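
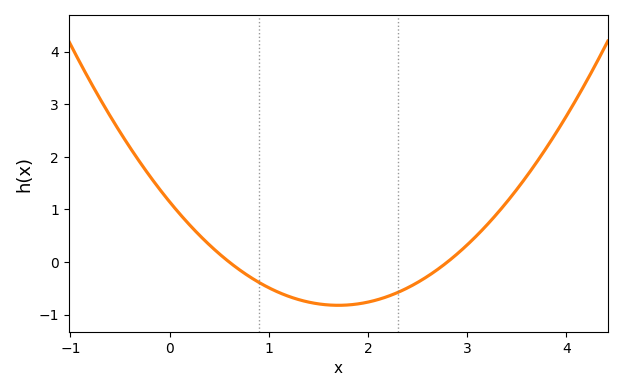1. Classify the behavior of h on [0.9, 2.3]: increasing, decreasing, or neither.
neither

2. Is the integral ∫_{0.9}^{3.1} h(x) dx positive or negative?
negative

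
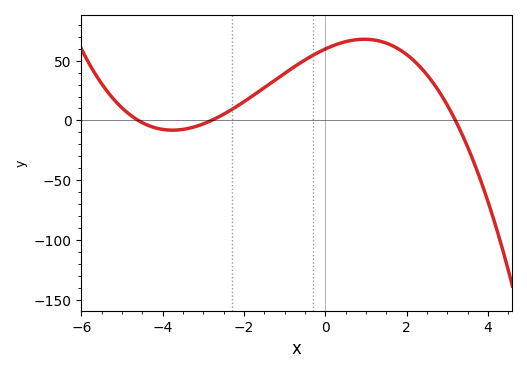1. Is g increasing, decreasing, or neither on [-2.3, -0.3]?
increasing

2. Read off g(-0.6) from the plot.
50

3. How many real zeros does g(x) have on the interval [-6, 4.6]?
3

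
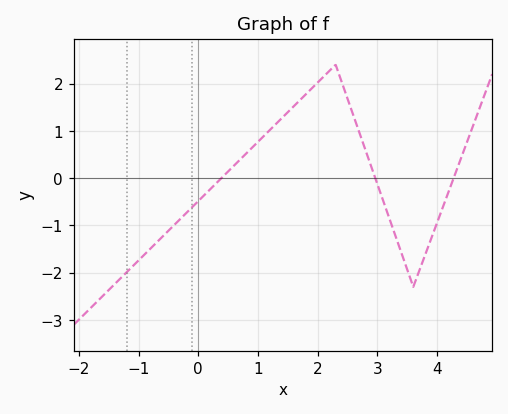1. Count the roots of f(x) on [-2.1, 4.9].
3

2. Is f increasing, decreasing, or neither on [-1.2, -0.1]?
increasing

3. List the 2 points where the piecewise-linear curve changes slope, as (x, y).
(2.3, 2.4); (3.6, -2.3)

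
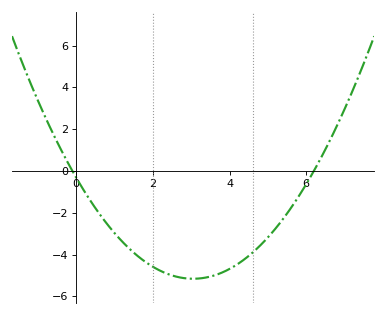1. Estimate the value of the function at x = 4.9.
-3.38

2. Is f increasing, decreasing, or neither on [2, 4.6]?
neither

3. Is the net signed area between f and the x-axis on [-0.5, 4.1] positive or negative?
negative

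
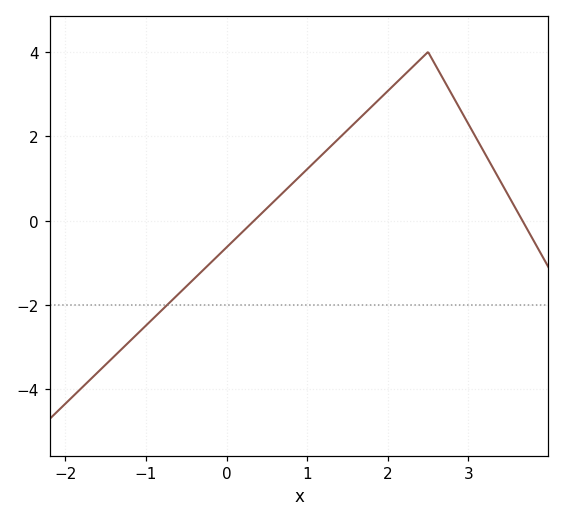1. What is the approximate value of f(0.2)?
-0.2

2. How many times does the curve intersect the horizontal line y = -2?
1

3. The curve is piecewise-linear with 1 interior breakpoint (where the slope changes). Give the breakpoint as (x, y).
(2.5, 4)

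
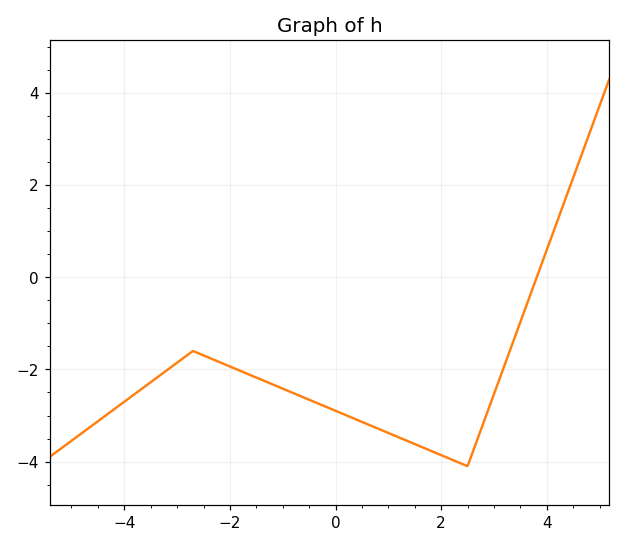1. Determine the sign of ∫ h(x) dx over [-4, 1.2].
negative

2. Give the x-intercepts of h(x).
3.8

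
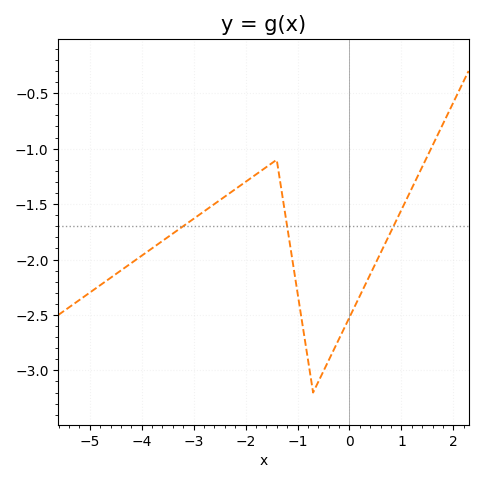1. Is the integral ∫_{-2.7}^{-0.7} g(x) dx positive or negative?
negative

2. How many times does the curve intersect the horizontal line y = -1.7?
3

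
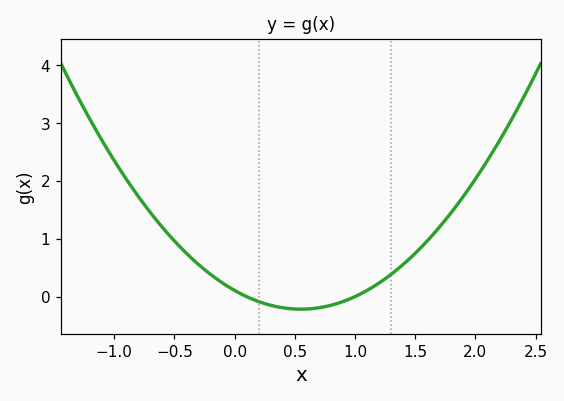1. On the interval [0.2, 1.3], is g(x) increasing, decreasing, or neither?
neither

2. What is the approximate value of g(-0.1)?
0.2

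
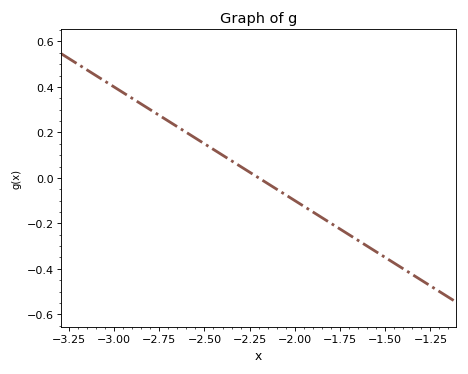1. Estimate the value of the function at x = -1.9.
-0.15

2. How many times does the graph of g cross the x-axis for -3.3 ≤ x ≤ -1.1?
1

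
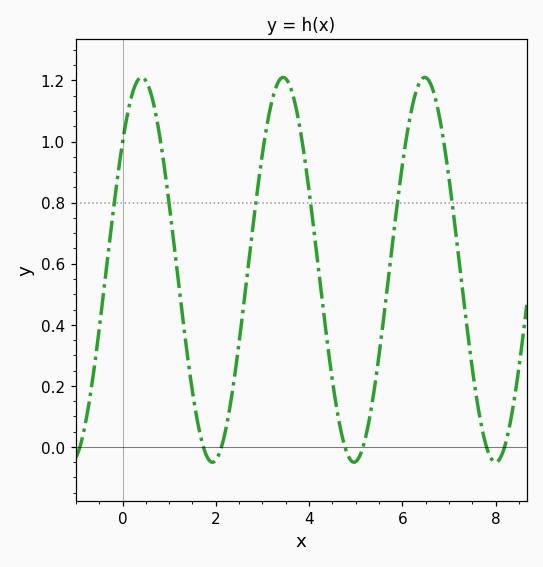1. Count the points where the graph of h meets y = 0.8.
6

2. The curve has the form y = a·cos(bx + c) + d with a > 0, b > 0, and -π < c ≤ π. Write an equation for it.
y = 0.63cos(2.07x - 0.85) + 0.58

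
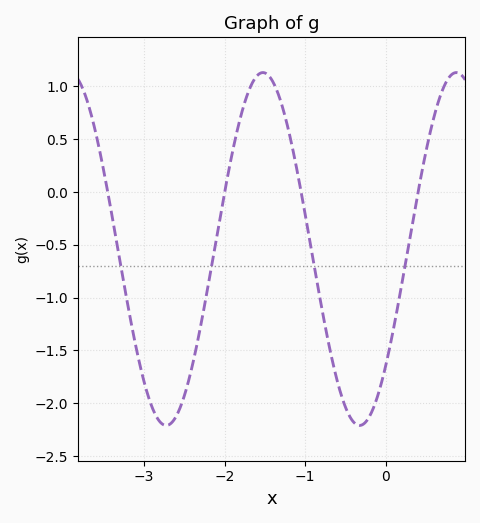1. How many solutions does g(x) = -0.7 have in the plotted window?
4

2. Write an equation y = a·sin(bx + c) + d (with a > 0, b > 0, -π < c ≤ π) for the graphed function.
y = 1.67sin(2.6x - 0.72) - 0.54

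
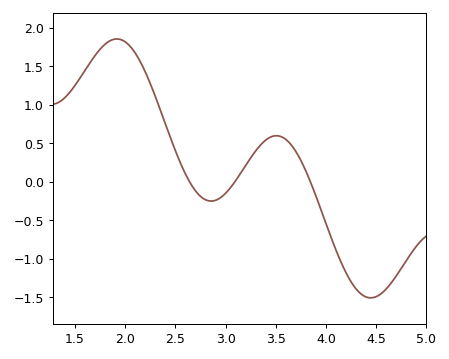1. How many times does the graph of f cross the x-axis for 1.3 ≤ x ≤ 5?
3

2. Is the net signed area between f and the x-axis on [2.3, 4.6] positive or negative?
negative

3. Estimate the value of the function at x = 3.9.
-0.183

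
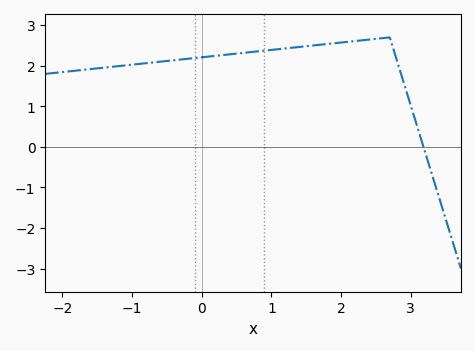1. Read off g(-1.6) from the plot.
1.9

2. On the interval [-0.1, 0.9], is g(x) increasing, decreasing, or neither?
increasing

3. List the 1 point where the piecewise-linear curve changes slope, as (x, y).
(2.7, 2.7)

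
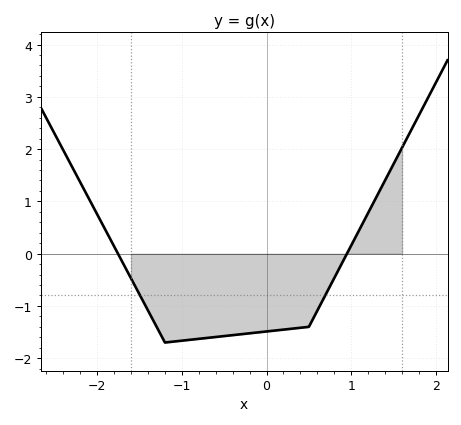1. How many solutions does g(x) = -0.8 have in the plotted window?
2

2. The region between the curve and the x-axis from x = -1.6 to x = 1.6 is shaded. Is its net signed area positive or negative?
negative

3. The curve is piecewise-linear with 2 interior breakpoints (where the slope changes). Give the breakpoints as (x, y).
(-1.2, -1.7); (0.5, -1.4)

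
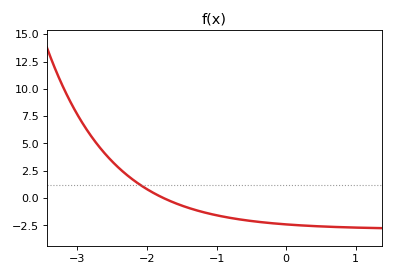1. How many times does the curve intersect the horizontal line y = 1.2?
1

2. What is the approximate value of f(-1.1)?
-1.43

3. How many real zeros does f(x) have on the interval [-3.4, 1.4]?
1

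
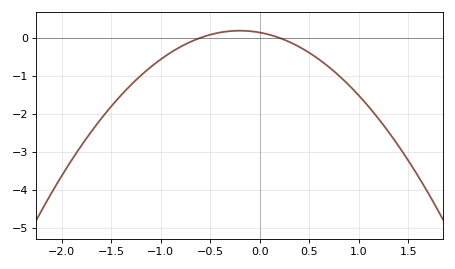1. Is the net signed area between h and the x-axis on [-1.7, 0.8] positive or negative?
negative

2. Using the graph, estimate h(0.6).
-0.566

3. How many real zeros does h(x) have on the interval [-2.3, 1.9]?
2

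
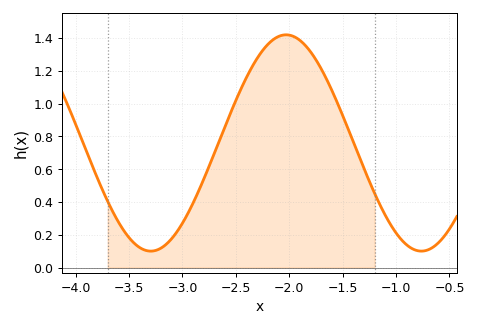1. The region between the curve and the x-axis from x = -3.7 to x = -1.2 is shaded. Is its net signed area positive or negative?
positive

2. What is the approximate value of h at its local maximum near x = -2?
1.42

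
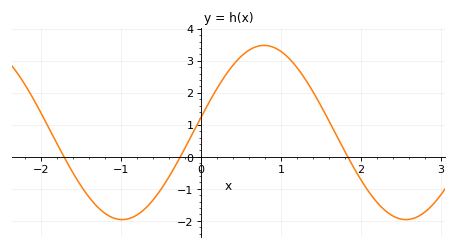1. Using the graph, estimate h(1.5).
1.6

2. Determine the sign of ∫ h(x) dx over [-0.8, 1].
positive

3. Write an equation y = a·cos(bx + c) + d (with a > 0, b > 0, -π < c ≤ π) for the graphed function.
y = 2.72cos(1.8x - 1.4) + 0.76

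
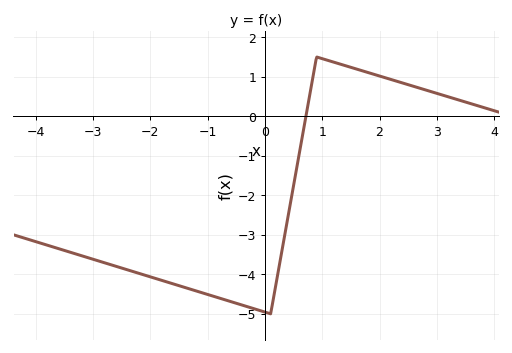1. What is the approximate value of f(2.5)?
0.8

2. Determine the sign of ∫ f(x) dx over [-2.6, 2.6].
negative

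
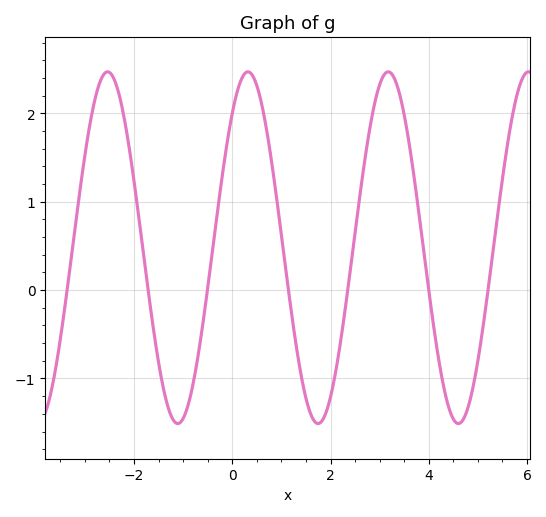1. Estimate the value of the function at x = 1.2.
-0.2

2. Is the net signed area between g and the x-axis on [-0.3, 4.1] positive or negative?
positive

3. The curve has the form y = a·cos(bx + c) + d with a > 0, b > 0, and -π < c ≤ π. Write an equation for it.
y = 1.99cos(2.2x - 0.7) + 0.48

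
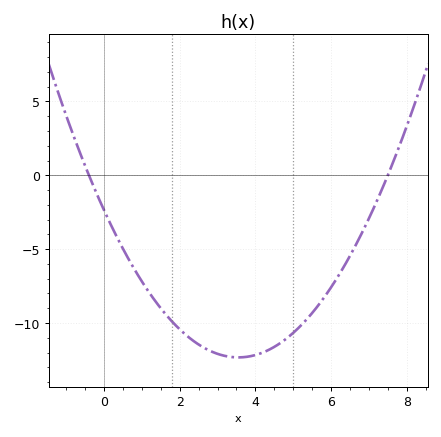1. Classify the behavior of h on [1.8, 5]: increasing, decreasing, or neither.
neither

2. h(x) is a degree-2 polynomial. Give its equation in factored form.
y = 0.79(x + 0.4)(x - 7.5)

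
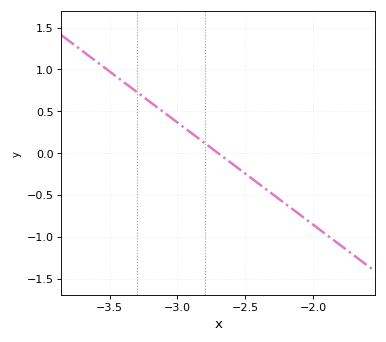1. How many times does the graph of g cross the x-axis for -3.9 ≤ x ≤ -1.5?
1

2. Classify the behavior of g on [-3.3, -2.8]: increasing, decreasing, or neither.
decreasing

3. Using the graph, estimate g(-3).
0.366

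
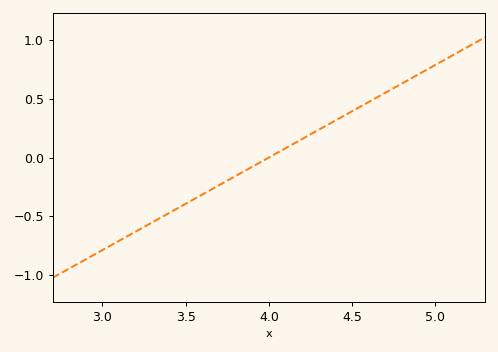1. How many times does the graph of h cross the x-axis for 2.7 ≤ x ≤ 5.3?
1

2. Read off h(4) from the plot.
0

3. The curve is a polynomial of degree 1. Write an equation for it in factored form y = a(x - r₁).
y = 0.79(x - 4)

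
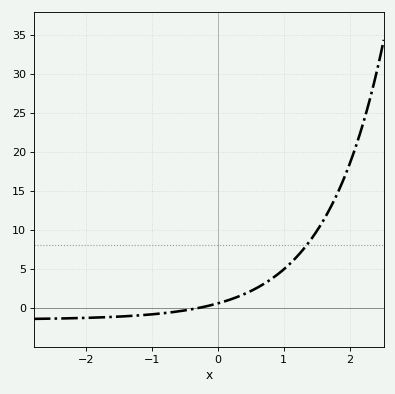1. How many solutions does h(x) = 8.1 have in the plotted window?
1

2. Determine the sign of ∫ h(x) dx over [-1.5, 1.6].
positive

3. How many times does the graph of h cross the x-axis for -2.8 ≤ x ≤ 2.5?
1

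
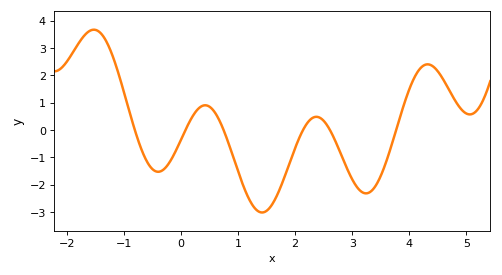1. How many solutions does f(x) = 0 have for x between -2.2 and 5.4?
6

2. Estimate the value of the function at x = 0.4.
0.901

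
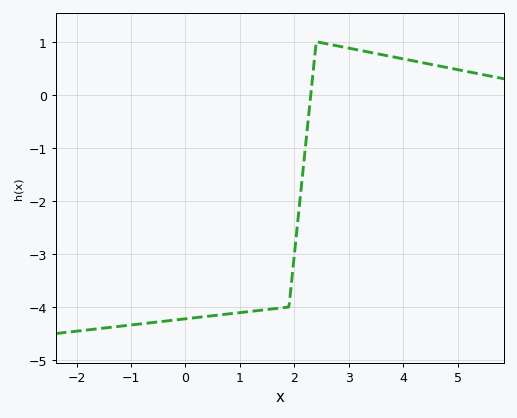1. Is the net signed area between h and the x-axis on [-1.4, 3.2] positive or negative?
negative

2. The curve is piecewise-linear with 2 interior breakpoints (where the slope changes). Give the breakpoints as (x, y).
(1.9, -4); (2.4, 1)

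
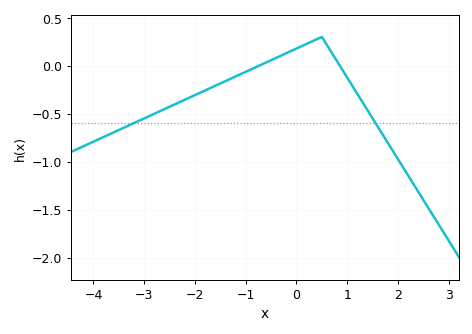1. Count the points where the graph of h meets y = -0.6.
2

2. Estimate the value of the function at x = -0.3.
0.106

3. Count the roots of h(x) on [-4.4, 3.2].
2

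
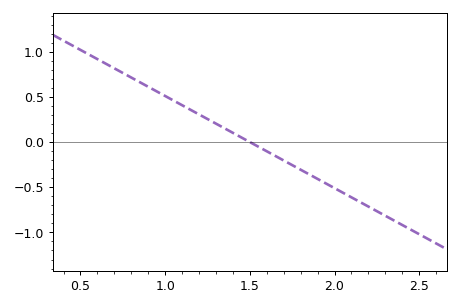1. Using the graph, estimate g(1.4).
0.1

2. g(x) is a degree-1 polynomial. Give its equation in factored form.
y = -1.02(x - 1.5)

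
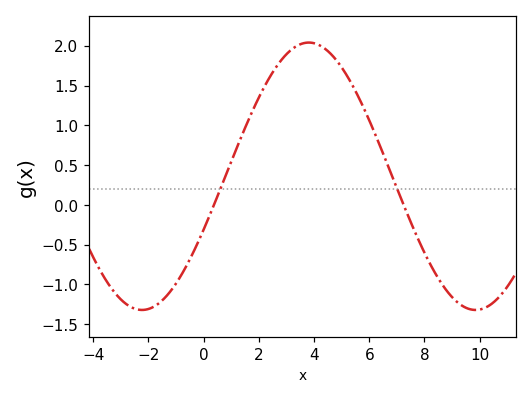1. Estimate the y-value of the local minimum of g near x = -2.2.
-1.3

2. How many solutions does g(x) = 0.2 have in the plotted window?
2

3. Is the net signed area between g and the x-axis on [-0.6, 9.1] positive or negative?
positive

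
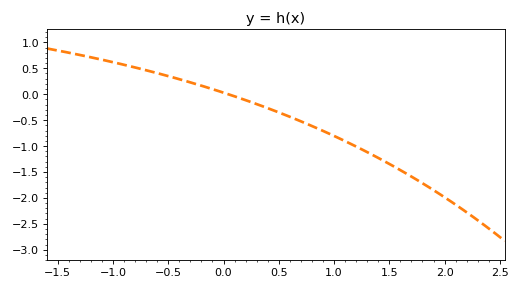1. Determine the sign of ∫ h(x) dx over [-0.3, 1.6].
negative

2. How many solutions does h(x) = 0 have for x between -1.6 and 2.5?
1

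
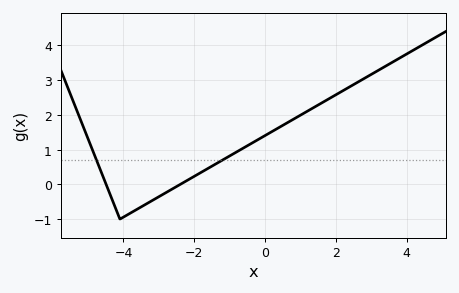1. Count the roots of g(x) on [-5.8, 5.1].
2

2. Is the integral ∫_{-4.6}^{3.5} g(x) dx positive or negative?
positive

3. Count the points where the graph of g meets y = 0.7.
2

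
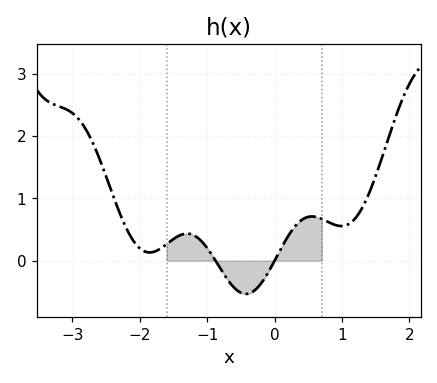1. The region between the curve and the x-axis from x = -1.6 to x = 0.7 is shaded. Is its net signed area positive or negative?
positive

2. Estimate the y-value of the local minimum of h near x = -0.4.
-0.55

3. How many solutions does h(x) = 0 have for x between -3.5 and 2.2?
2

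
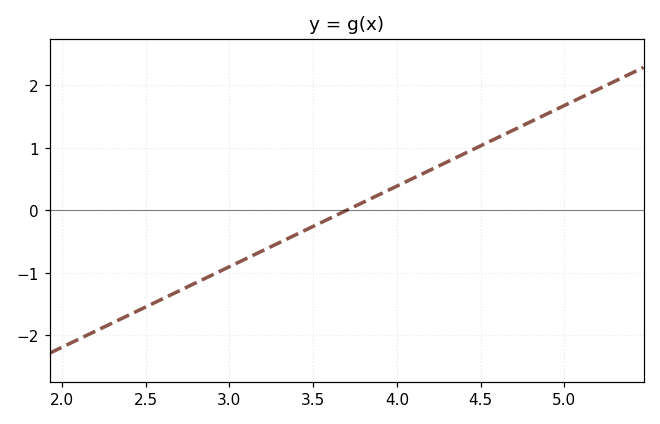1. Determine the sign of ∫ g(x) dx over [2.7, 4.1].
negative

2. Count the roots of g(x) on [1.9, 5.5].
1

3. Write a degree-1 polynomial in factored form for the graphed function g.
y = 1.29(x - 3.7)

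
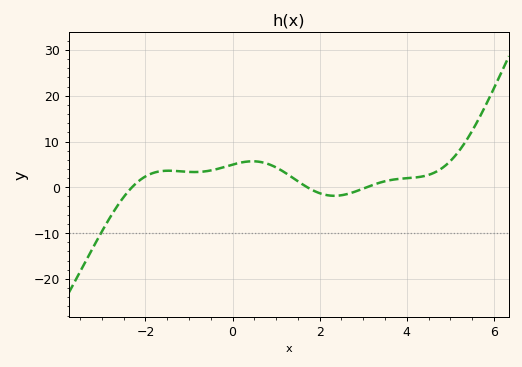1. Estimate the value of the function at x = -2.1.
2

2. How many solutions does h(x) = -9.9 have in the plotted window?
1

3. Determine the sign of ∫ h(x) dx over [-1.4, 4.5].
positive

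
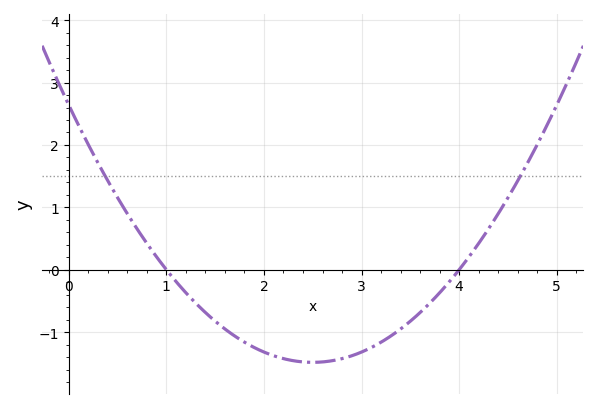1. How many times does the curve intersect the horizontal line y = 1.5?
2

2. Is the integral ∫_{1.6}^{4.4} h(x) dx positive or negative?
negative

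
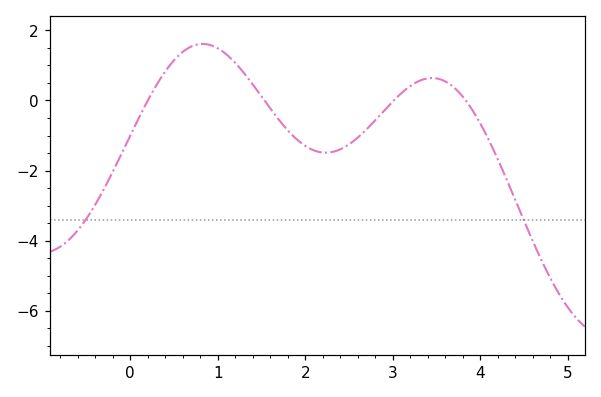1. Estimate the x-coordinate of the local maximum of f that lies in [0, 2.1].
0.8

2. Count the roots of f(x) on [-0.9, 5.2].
4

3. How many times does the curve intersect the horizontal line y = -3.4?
2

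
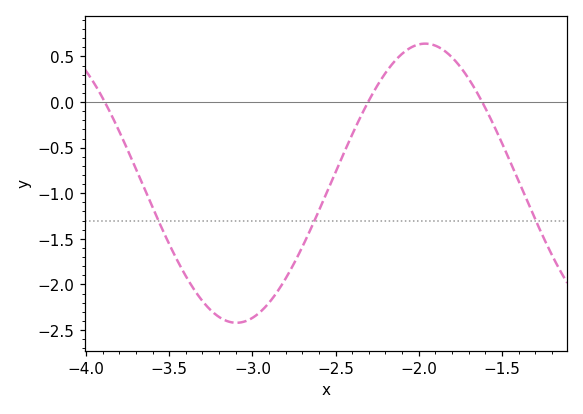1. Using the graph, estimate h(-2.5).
-0.75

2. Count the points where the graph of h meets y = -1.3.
3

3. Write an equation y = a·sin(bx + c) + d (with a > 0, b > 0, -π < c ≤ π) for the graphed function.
y = 1.53sin(2.8x + 0.72) - 0.89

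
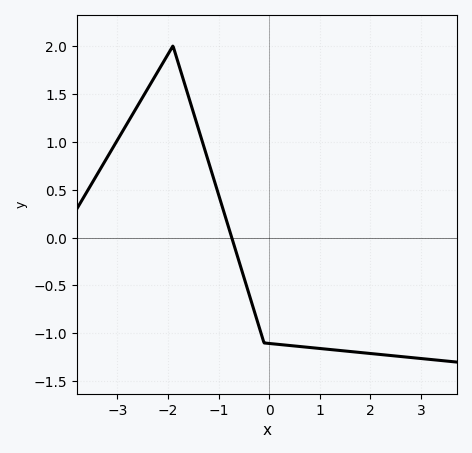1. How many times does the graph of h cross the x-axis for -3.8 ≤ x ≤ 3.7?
1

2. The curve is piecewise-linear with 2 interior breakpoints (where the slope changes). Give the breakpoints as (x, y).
(-1.9, 2); (-0.1, -1.1)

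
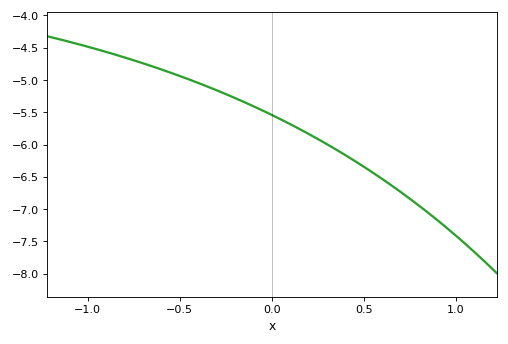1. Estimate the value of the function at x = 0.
-5.54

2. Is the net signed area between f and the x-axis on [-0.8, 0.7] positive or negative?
negative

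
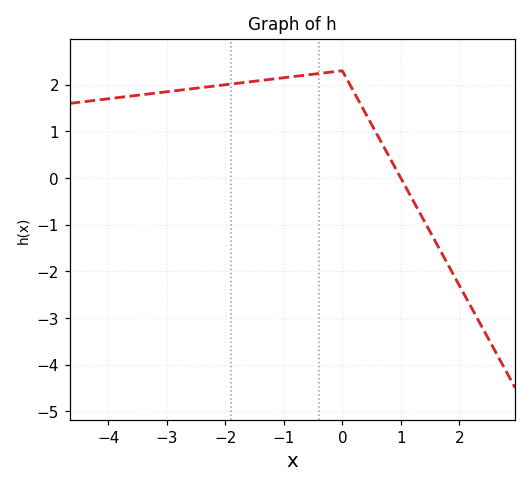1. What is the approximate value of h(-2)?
2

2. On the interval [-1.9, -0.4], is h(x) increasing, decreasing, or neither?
increasing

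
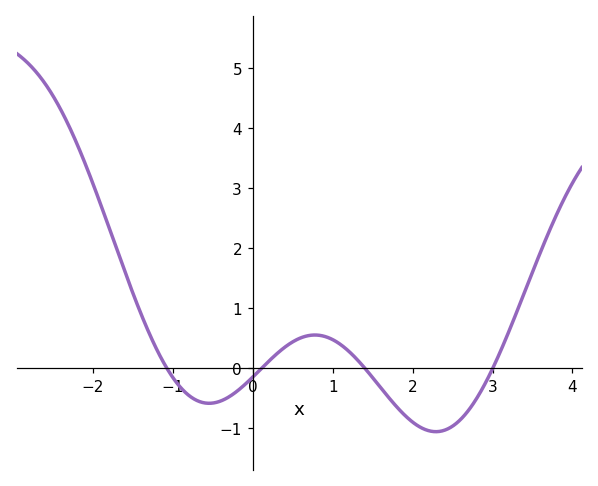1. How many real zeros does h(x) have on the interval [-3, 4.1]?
4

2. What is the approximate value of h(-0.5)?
-0.581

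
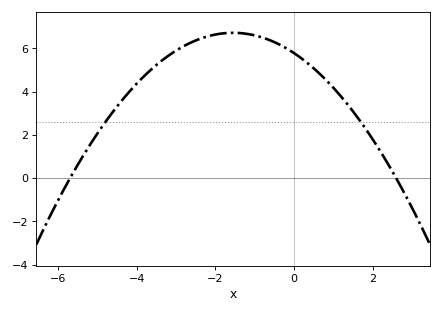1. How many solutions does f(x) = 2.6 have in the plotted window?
2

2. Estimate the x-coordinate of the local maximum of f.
-1.6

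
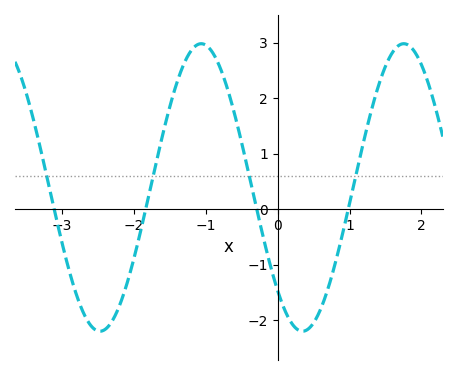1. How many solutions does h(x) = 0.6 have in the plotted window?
4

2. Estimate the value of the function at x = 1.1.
0.7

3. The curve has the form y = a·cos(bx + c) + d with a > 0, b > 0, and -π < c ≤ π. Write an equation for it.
y = 2.59cos(2.2x + 2.4) + 0.39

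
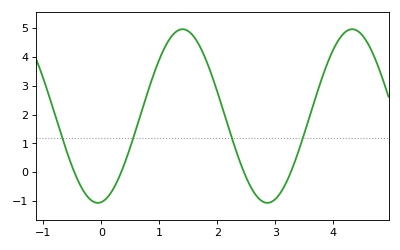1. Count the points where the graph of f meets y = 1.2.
4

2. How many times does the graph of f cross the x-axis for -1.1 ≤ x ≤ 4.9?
4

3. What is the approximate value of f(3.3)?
0.2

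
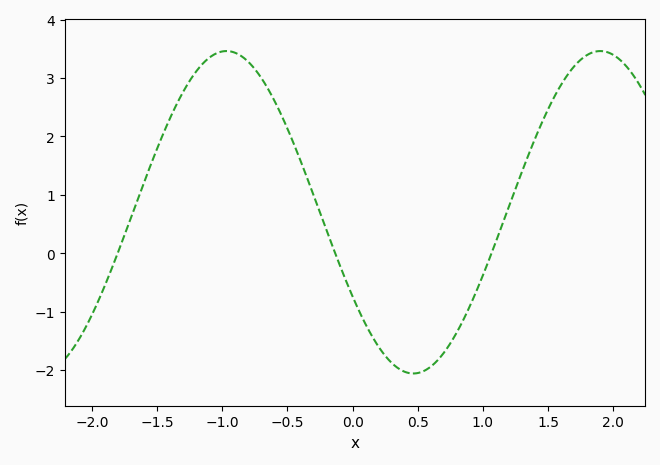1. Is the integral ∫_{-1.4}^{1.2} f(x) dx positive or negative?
positive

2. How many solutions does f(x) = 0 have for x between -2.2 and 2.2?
3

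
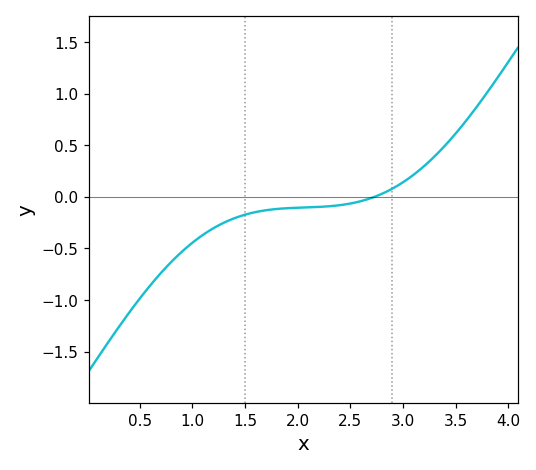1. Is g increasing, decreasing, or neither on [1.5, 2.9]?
increasing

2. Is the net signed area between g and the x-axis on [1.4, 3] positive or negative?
negative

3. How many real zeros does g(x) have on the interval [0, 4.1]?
1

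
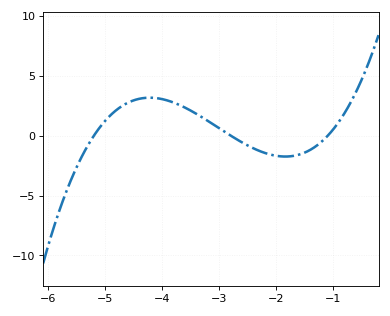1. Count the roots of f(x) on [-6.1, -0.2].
3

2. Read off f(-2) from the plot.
-1.68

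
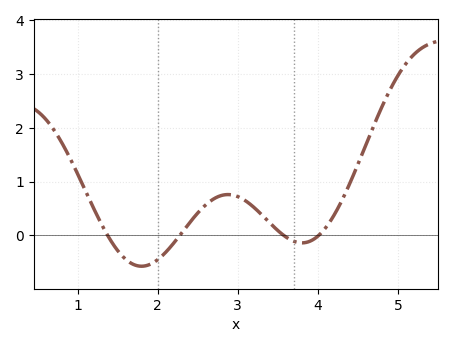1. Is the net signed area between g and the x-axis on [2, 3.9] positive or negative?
positive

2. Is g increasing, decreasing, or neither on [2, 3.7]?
neither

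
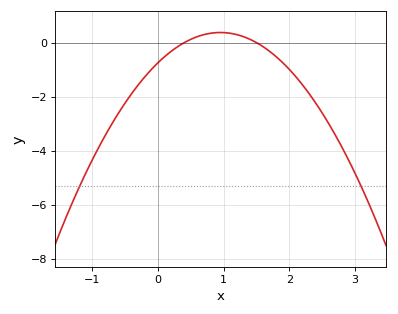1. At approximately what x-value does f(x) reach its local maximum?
0.95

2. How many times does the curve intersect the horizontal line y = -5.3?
2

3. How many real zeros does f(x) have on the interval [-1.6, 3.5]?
2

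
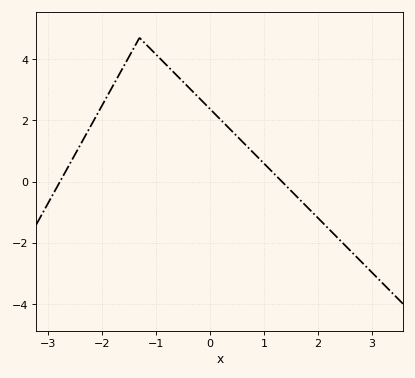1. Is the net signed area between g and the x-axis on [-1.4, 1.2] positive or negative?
positive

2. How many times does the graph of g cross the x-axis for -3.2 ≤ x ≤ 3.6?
2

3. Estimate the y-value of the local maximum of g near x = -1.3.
4.7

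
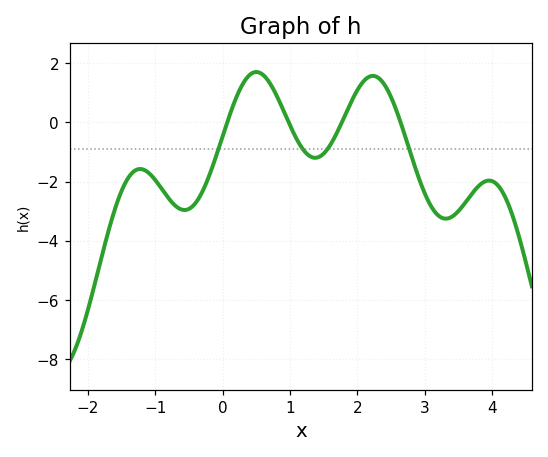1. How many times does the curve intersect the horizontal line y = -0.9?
4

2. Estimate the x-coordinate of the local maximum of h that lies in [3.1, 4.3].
3.95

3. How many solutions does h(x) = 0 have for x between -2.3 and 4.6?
4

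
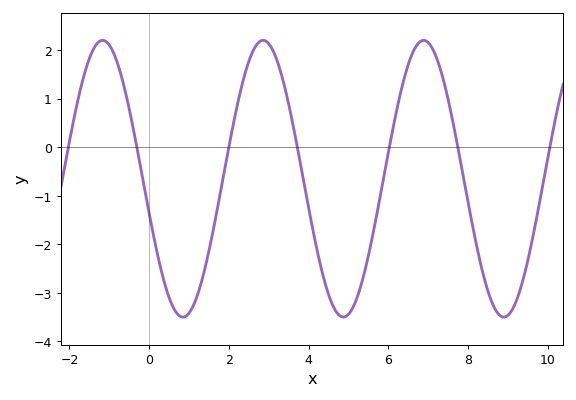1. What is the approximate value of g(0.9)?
-3.49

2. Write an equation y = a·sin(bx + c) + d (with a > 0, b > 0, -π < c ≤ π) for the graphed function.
y = 2.85sin(1.56x - 2.89) - 0.65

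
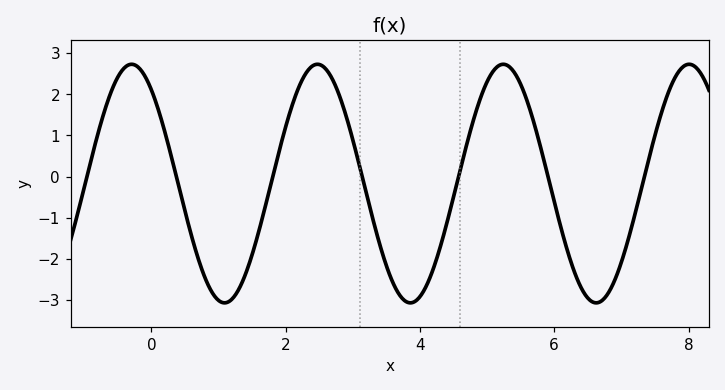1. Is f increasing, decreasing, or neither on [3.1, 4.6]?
neither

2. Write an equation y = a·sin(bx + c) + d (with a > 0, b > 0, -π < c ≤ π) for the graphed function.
y = 2.9sin(2.3x + 2.2) - 0.17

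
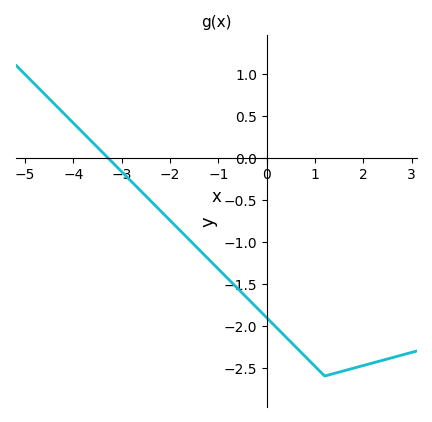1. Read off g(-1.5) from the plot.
-1.03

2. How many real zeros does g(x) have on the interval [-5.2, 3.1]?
1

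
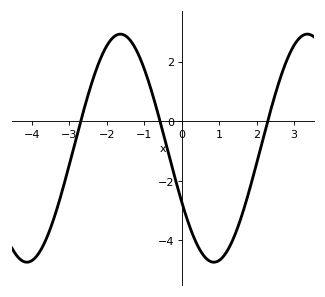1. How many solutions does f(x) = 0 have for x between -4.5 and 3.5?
3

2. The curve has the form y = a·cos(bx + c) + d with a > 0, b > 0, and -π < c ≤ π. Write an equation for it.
y = 3.83cos(1.3x + 2.1) - 0.9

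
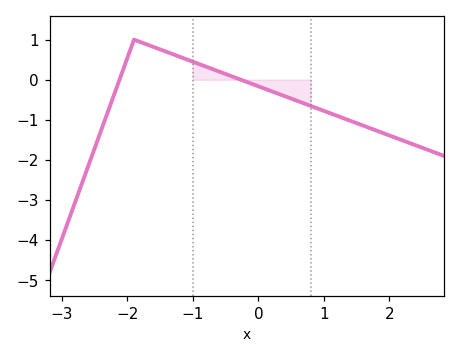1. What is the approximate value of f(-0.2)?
-0.04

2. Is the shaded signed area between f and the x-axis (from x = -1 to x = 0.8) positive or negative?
negative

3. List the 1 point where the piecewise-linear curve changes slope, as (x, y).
(-1.9, 1)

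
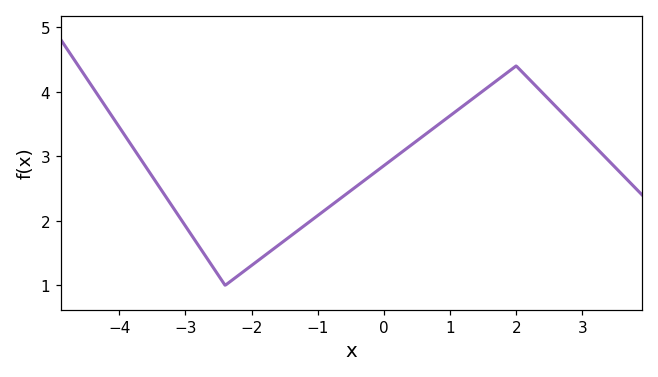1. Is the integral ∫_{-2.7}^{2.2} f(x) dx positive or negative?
positive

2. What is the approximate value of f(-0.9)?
2.2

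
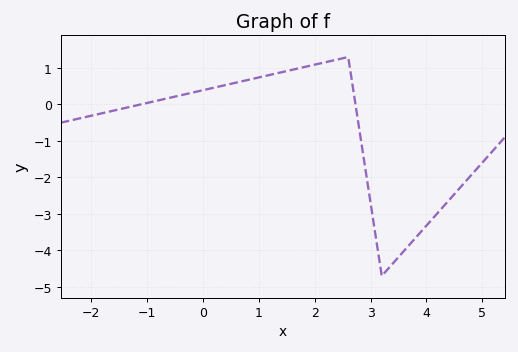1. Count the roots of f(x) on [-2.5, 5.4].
2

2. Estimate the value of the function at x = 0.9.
0.705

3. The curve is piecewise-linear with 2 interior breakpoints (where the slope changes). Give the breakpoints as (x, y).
(2.6, 1.3); (3.2, -4.7)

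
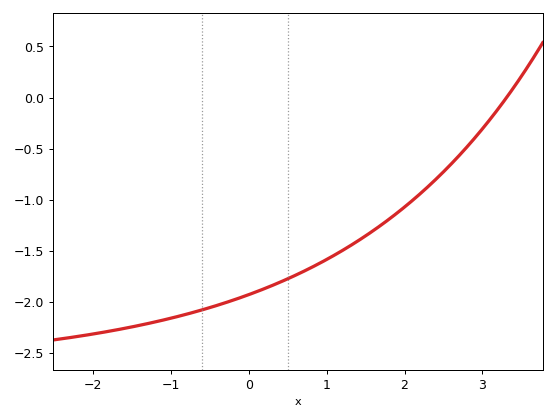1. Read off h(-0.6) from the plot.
-2.08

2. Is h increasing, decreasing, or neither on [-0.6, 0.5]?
increasing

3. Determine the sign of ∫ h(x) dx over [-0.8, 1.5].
negative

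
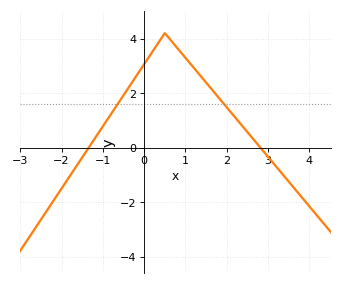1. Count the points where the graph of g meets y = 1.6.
2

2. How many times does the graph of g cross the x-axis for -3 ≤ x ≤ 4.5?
2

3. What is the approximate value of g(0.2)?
3.52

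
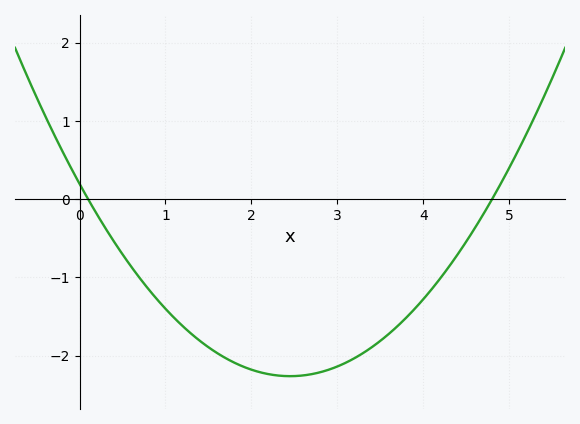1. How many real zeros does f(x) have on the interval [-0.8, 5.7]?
2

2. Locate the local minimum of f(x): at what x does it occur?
2.4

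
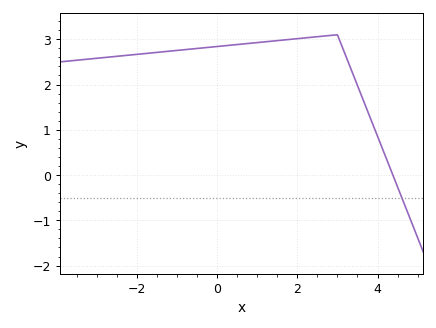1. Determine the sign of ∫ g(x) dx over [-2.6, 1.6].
positive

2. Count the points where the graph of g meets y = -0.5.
1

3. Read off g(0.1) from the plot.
2.8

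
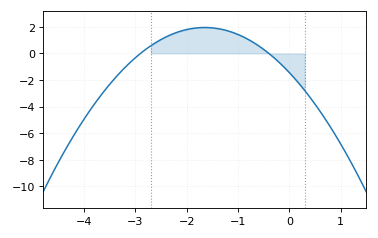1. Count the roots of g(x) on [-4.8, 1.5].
2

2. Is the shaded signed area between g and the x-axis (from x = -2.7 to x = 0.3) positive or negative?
positive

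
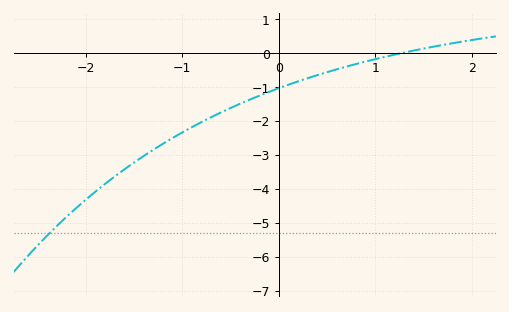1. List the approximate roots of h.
1.3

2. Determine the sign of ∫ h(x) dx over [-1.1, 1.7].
negative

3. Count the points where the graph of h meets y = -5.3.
1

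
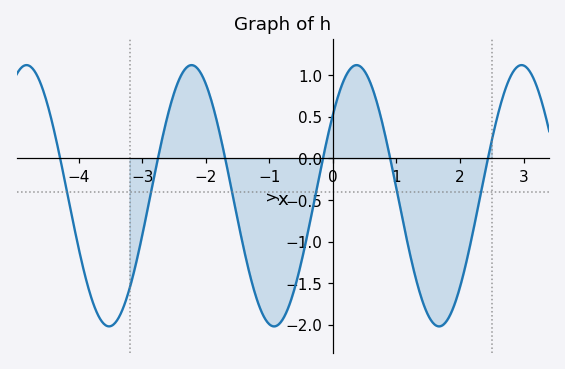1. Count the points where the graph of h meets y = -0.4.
6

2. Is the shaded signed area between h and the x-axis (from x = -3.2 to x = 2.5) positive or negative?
negative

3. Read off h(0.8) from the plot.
0.352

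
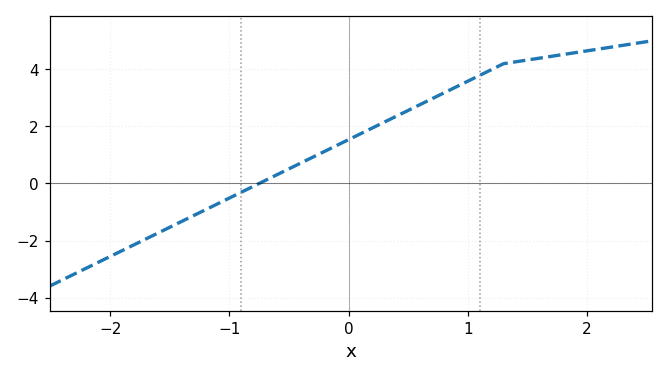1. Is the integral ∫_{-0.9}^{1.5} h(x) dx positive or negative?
positive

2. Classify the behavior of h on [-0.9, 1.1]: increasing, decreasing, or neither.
increasing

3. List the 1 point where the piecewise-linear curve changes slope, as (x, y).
(1.3, 4.2)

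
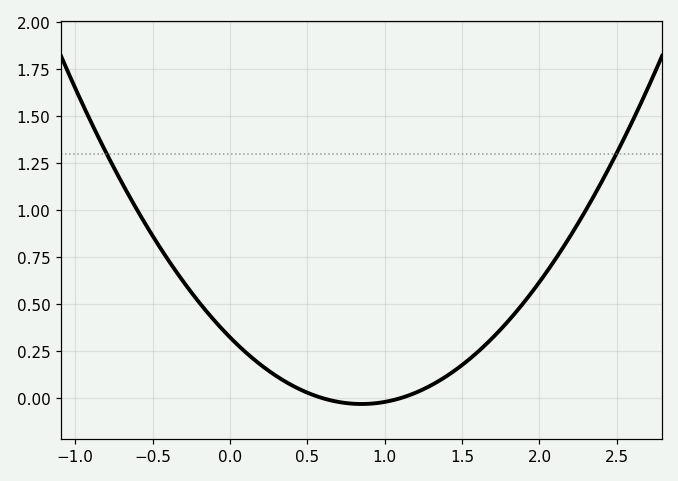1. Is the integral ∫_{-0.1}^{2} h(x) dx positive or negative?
positive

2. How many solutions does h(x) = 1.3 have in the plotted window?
2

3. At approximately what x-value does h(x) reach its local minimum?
0.8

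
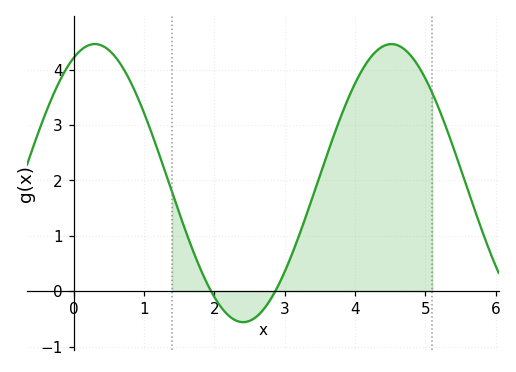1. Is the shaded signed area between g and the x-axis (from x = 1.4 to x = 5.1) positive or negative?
positive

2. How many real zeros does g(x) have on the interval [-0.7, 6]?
2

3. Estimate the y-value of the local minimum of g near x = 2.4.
-0.56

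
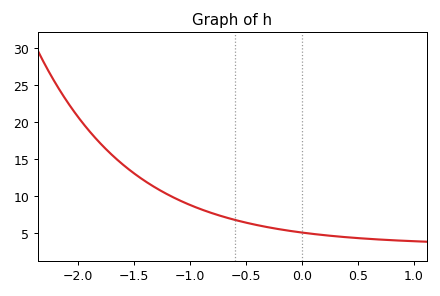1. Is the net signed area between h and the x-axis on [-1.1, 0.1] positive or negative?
positive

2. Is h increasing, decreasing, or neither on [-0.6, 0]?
decreasing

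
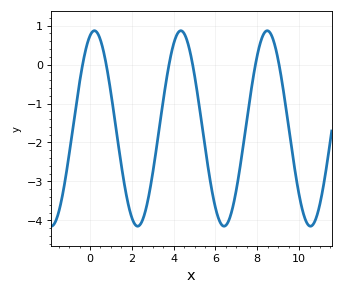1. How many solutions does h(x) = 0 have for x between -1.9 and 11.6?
6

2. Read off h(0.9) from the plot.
-0.388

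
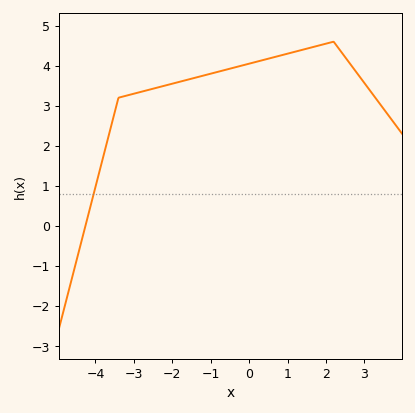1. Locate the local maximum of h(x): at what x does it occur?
2.2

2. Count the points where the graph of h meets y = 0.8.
1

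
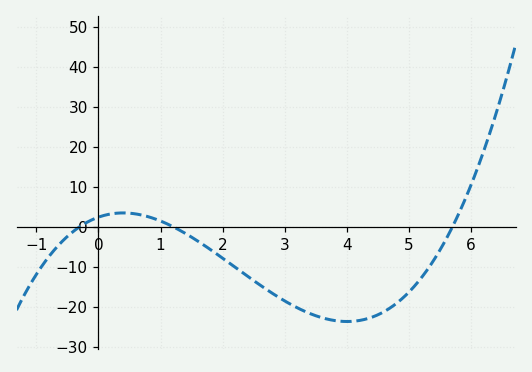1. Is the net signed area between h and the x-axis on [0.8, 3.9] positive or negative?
negative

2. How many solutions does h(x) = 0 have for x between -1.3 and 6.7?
3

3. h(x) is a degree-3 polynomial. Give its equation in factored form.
y = 1.16(x + 0.3)(x - 1.2)(x - 5.7)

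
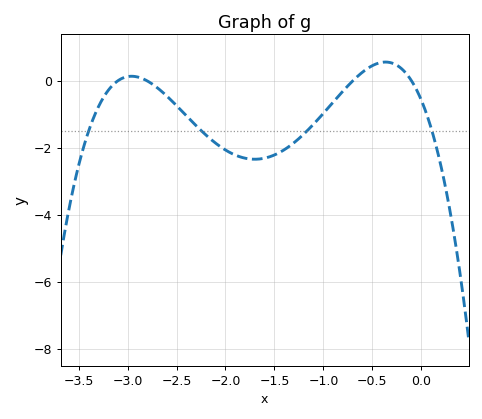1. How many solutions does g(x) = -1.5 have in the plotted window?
4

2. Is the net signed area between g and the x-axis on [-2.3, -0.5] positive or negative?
negative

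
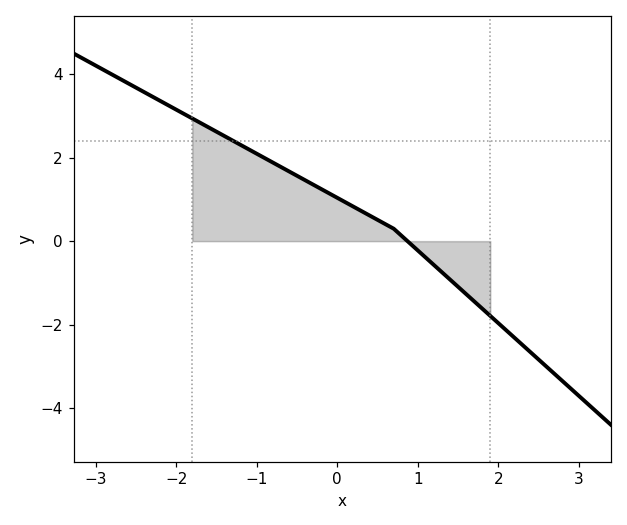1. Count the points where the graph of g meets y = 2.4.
1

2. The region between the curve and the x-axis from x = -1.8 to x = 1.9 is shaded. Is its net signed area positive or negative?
positive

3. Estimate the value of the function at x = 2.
-1.97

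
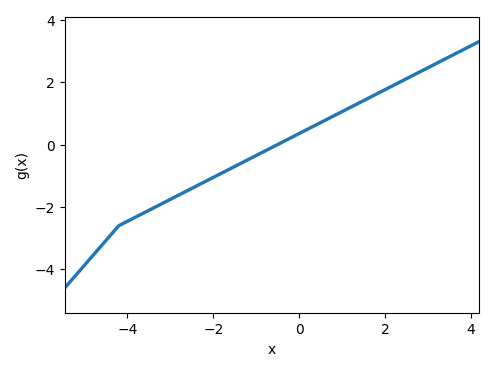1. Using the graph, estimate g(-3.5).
-2.2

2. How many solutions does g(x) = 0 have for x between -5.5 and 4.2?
1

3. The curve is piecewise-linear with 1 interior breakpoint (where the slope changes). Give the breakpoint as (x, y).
(-4.2, -2.6)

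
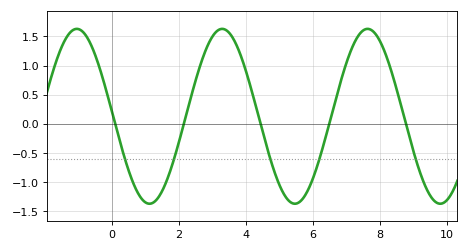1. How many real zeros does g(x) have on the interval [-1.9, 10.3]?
5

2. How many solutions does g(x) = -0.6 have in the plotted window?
5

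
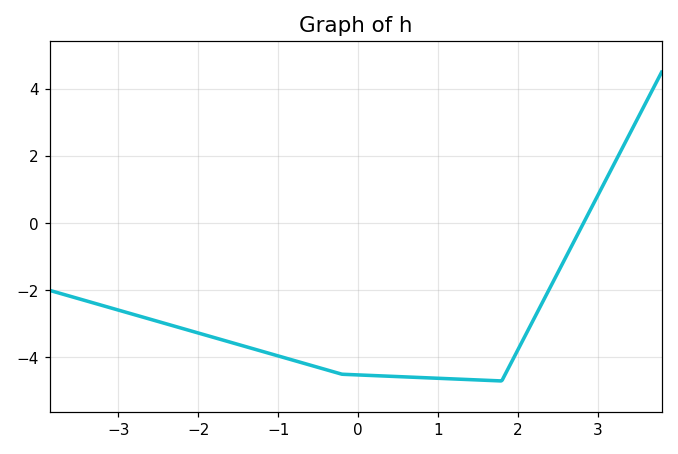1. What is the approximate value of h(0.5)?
-4.6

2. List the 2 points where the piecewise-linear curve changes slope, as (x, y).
(-0.2, -4.5); (1.8, -4.7)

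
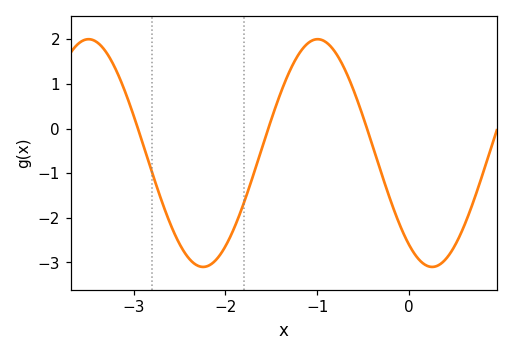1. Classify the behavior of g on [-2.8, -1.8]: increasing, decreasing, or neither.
neither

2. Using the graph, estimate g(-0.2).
-1.6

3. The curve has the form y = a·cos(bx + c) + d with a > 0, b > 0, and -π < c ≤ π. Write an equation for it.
y = 2.55cos(2.5x + 2.5) - 0.55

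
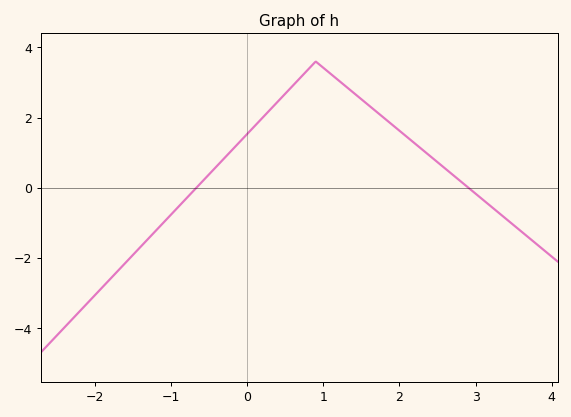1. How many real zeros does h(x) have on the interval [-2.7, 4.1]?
2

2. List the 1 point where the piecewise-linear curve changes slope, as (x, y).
(0.9, 3.6)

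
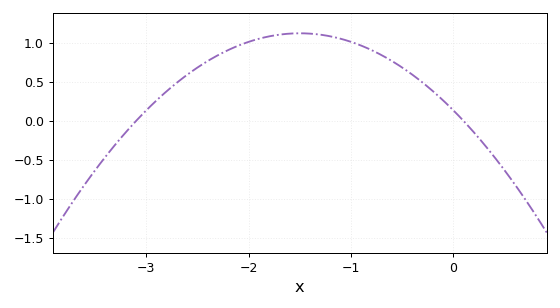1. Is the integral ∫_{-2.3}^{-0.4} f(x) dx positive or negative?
positive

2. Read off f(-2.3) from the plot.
0.85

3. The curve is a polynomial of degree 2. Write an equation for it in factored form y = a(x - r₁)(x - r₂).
y = -0.44(x + 3.1)(x - 0.1)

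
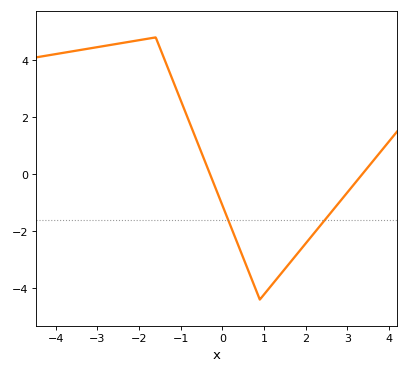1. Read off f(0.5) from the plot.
-3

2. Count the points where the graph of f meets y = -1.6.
2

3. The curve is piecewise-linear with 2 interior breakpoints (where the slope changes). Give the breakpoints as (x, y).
(-1.6, 4.8); (0.9, -4.4)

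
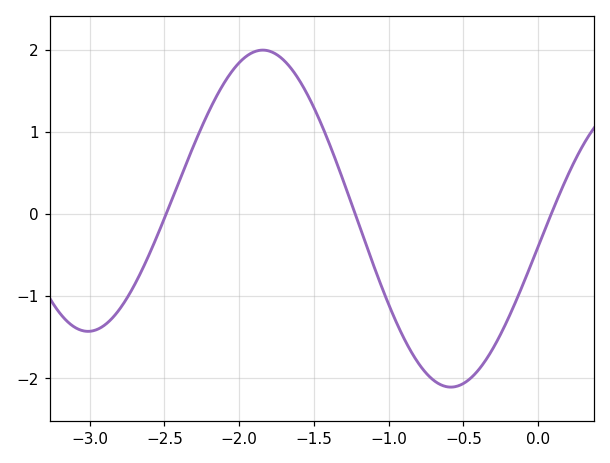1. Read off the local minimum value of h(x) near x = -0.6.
-2.11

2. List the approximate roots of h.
-2.49, -1.22, 0.086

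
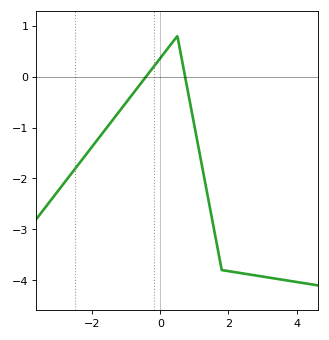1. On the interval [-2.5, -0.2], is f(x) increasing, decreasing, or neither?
increasing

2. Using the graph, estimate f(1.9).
-3.8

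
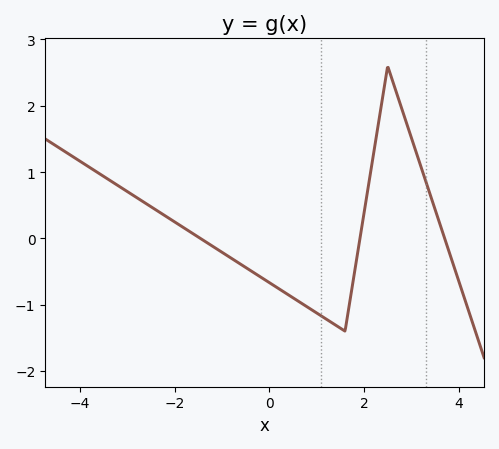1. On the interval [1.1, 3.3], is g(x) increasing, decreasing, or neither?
neither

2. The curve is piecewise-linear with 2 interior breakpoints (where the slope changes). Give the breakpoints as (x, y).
(1.6, -1.4); (2.5, 2.6)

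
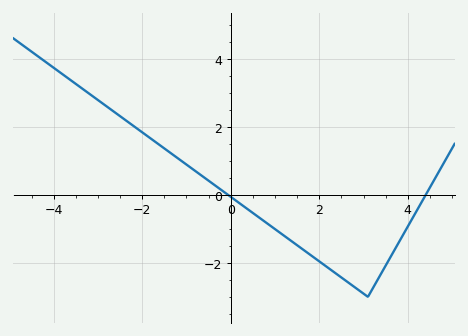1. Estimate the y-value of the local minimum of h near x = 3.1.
-3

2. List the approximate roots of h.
-0.061, 4.4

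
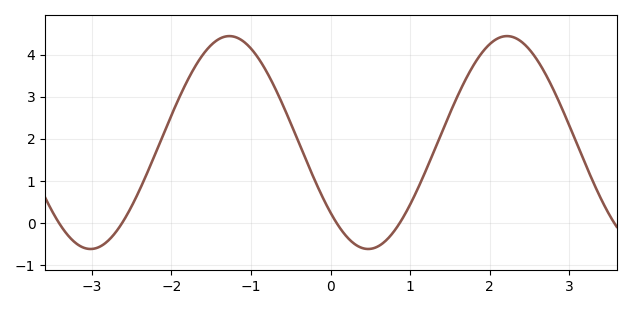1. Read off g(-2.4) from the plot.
0.789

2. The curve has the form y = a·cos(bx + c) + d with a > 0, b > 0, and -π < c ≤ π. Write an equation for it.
y = 2.53cos(1.8x + 2.29) + 1.91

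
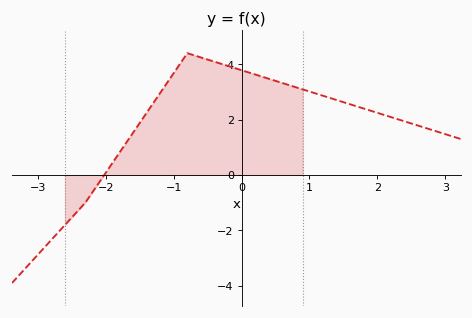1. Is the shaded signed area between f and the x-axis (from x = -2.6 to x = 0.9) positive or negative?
positive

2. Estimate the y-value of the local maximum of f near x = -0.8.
4.4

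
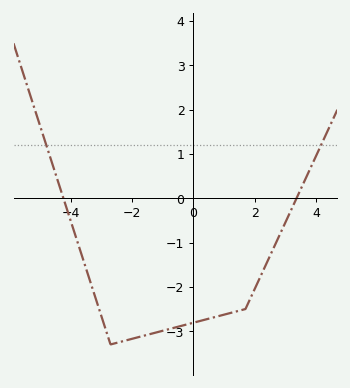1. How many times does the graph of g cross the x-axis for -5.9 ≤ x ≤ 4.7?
2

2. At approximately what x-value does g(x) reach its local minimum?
-2.7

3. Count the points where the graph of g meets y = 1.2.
2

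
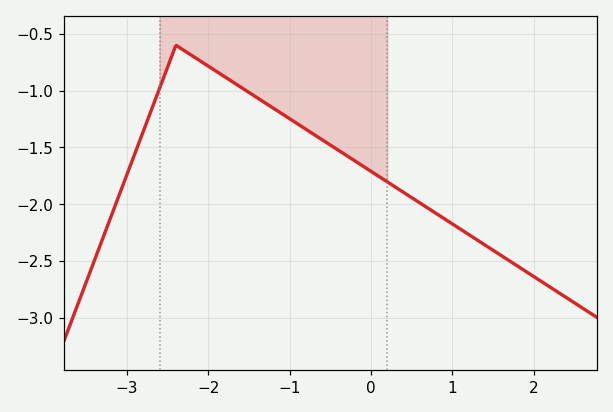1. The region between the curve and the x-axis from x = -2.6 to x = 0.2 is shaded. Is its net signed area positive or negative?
negative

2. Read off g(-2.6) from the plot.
-0.978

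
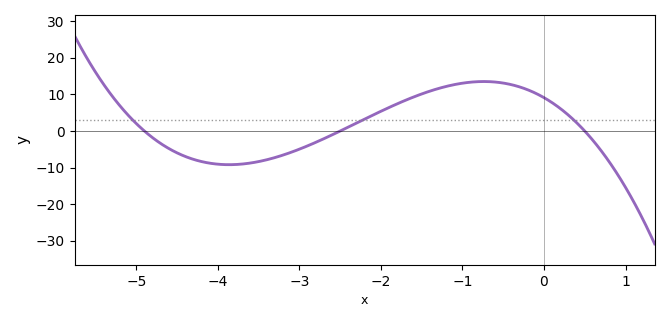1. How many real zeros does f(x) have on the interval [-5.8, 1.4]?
3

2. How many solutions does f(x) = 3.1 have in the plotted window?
3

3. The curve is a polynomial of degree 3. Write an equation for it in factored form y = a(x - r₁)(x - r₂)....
y = -1.49(x + 4.9)(x + 2.5)(x - 0.5)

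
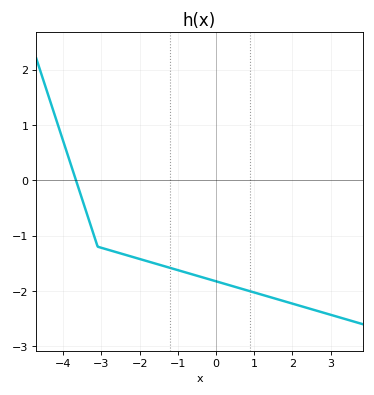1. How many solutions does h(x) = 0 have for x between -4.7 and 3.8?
1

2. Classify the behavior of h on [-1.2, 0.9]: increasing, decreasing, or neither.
decreasing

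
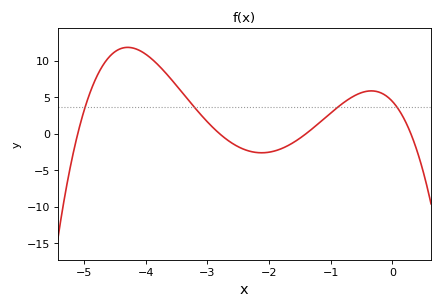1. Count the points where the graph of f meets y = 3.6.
4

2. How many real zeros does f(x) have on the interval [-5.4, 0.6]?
4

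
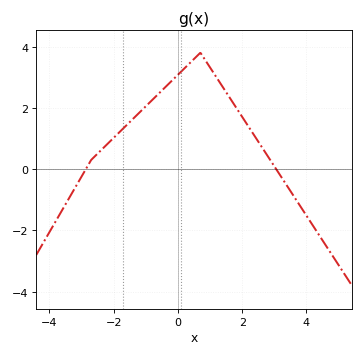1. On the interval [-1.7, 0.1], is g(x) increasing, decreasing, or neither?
increasing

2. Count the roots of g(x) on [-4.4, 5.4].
2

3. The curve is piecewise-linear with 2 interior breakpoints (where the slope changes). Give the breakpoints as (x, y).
(-2.7, 0.3); (0.7, 3.8)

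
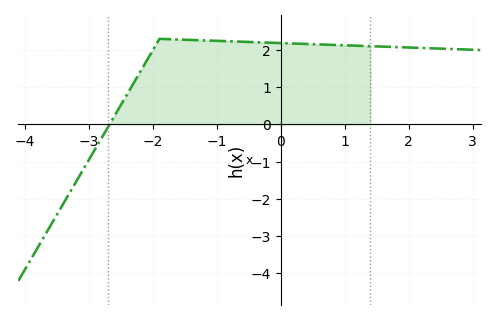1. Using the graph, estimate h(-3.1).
-1.2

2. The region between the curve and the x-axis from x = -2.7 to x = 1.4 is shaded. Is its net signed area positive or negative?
positive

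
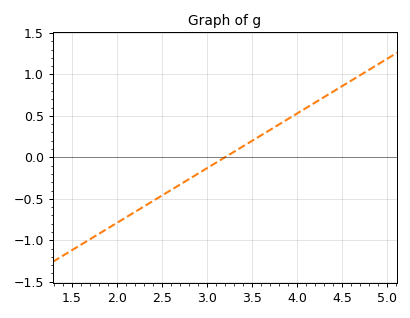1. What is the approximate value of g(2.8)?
-0.264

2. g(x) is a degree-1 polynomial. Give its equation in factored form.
y = 0.66(x - 3.2)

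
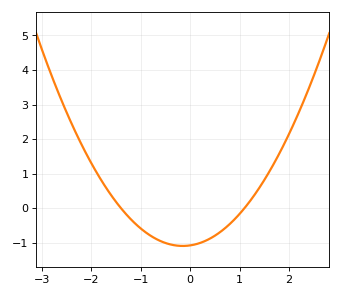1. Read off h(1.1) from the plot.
0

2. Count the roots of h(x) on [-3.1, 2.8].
2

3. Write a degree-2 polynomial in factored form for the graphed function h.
y = 0.7(x + 1.4)(x - 1.1)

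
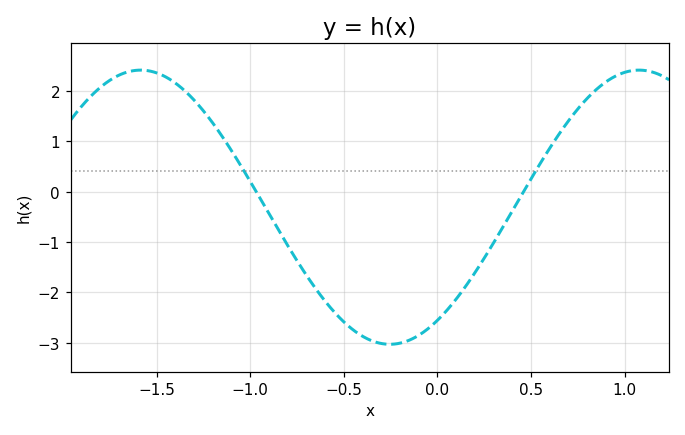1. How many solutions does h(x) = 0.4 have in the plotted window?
2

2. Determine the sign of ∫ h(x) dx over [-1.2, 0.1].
negative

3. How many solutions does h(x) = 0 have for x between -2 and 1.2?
2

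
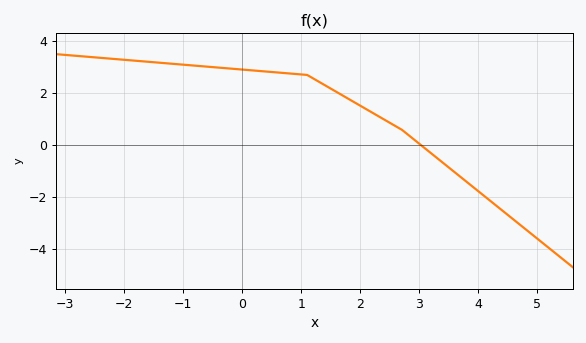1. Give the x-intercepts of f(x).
3.03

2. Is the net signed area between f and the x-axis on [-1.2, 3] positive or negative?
positive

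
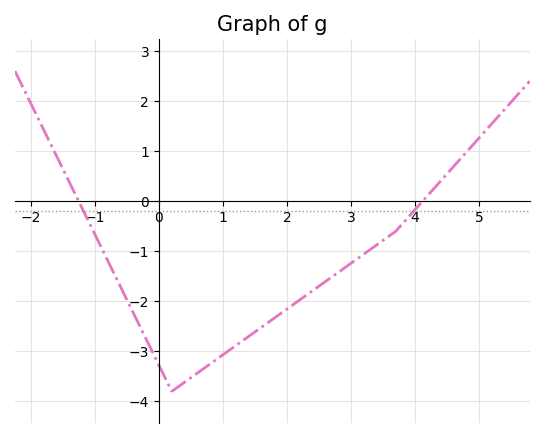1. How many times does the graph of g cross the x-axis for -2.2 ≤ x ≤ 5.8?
2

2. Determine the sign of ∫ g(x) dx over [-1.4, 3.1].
negative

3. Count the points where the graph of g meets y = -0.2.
2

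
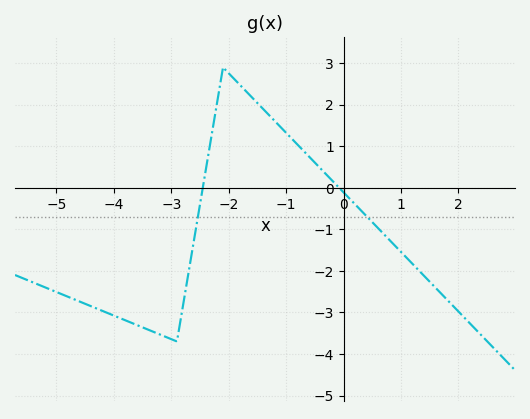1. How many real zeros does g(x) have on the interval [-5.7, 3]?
2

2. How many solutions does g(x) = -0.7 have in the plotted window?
2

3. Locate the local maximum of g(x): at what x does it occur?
-2.2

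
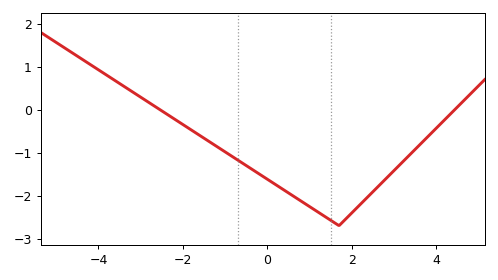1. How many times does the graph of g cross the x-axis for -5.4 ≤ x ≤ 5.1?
2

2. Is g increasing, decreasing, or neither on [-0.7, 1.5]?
decreasing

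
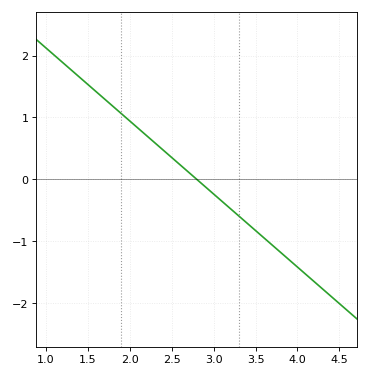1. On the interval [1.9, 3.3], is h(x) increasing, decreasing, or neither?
decreasing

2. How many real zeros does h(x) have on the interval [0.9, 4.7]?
1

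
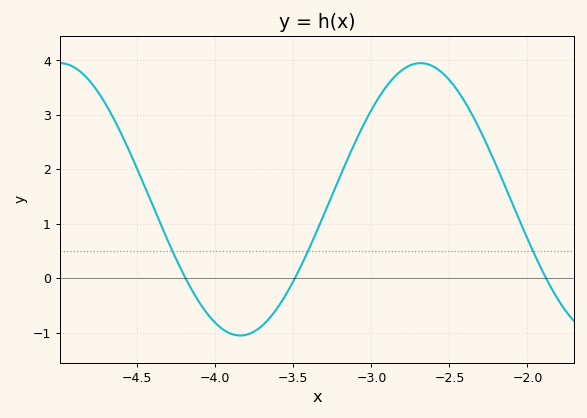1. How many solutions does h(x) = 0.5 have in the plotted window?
3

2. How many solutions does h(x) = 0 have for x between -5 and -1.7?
3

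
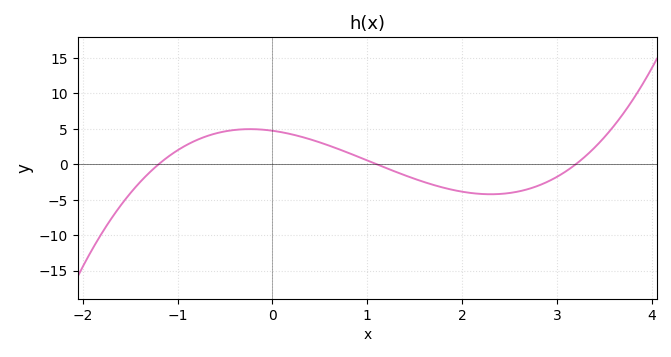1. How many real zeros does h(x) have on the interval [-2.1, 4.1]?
3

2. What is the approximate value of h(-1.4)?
-2.58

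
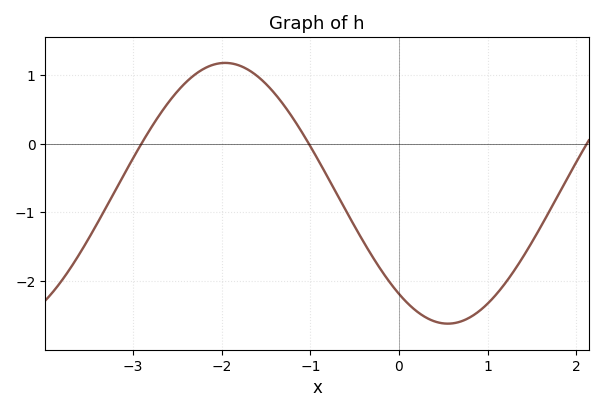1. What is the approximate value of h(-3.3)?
-0.915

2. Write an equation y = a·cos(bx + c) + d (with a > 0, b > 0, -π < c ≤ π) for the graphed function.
y = 1.9cos(1.25x + 2.45) - 0.72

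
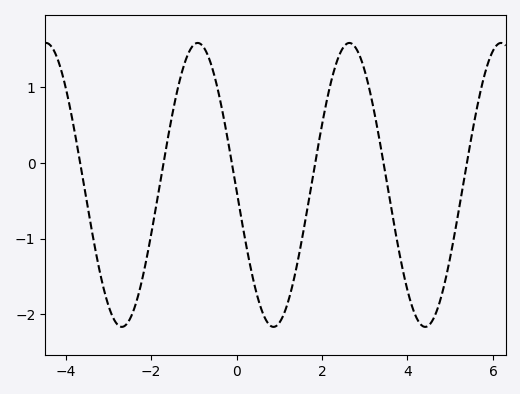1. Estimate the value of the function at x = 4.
-1.69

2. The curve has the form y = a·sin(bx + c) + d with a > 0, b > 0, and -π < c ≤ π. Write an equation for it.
y = 1.88sin(1.77x - 3.1) - 0.29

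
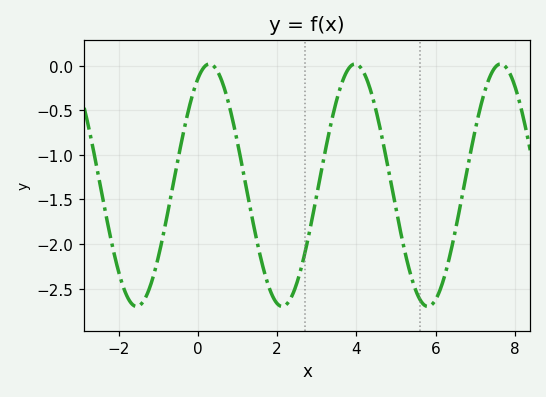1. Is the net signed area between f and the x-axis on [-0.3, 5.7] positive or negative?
negative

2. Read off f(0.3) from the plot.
0.02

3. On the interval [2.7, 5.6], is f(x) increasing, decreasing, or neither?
neither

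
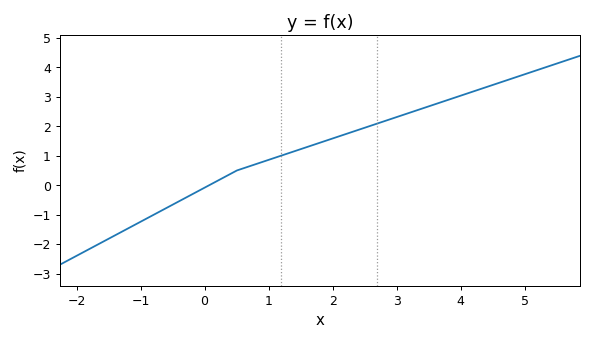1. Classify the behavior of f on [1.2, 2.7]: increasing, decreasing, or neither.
increasing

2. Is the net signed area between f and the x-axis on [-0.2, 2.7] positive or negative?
positive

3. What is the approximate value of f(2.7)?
2.1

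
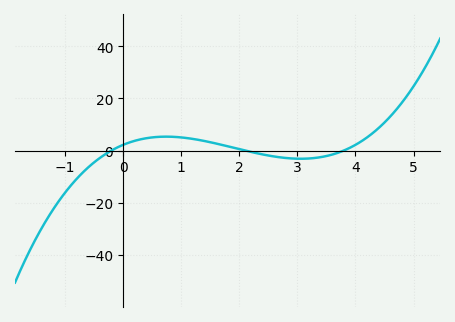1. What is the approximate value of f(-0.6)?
-6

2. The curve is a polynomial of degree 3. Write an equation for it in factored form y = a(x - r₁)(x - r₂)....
y = 1.36(x + 0.2)(x - 2.1)(x - 3.8)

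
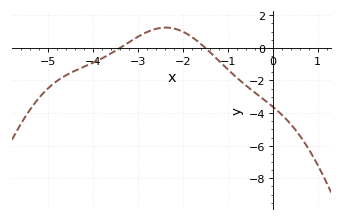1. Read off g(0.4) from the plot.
-4.6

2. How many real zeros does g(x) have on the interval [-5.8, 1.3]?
2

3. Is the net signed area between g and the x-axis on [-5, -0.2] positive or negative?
negative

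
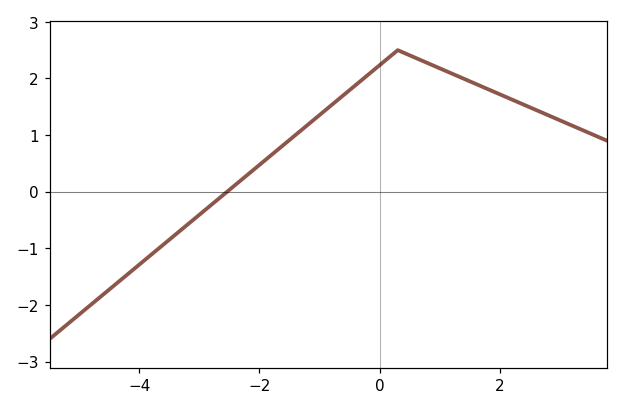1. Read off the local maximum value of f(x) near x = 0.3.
2.5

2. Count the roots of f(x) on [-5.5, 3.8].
1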